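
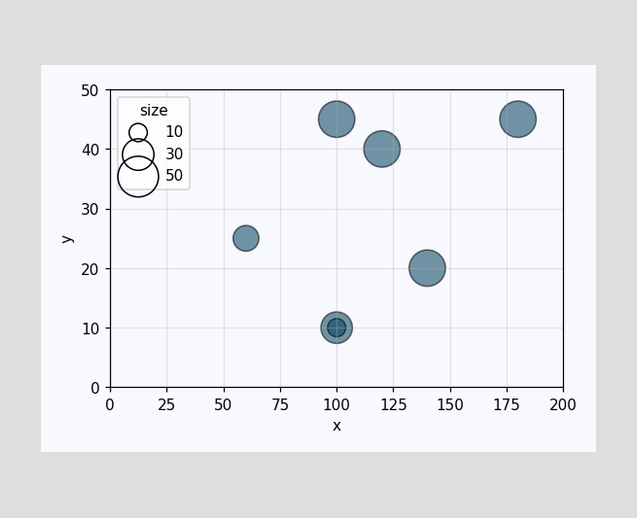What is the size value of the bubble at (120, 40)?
40

Matching the bubble at (120, 40) against the size legend gives 40.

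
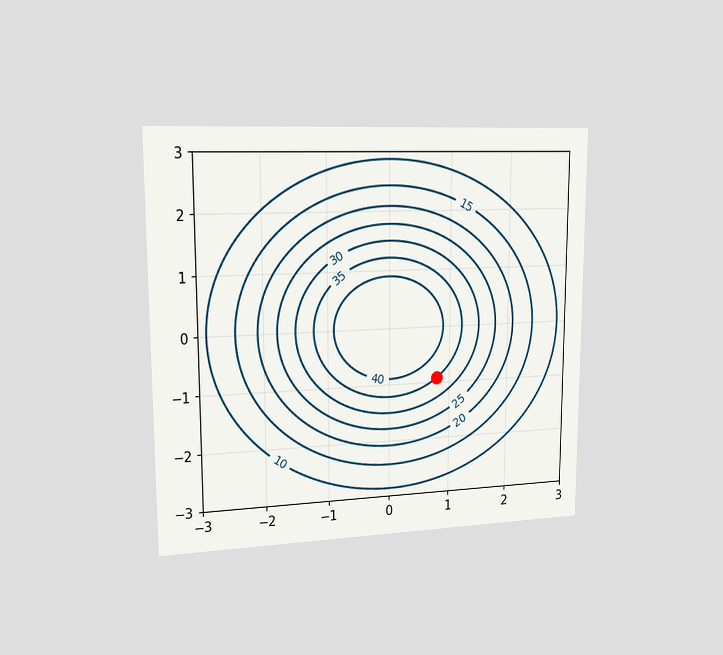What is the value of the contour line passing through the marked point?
The chart is viewed slightly from the left. The marked point sits on the contour labelled 35.

35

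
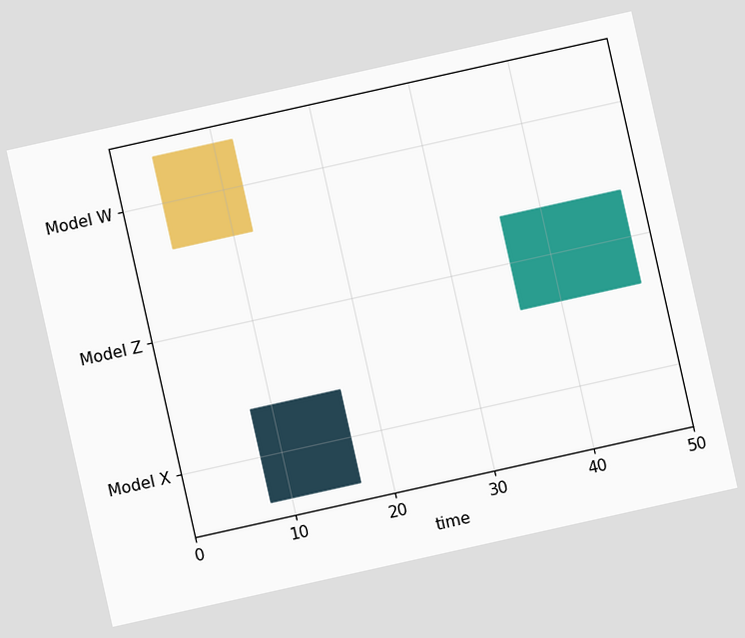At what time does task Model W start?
The chart is tilted about 13° counter-clockwise. The Model W bar begins at t=4.

4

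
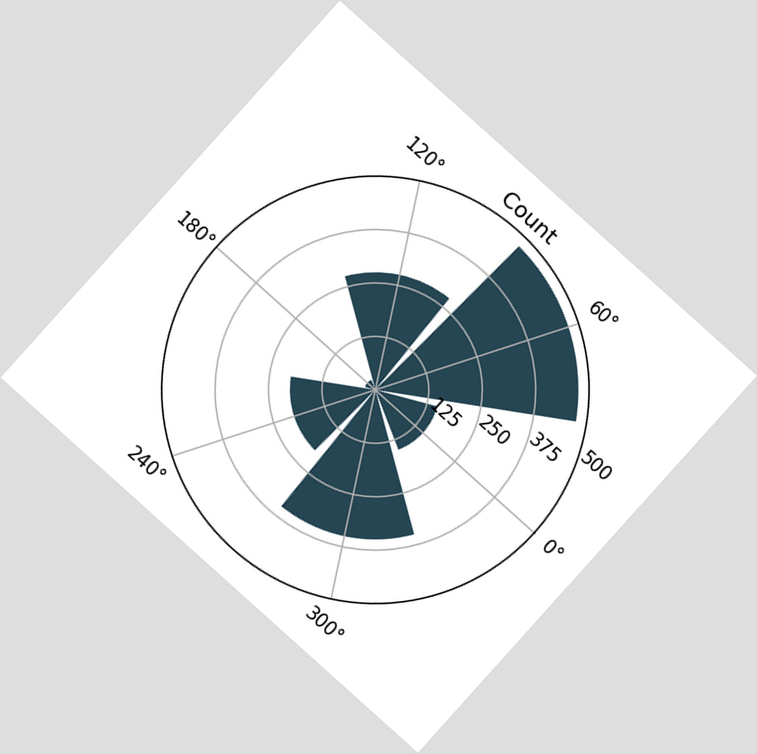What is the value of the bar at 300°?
350

The chart is tilted about 42° clockwise. The bar at 300° reaches 350 on the radial axis.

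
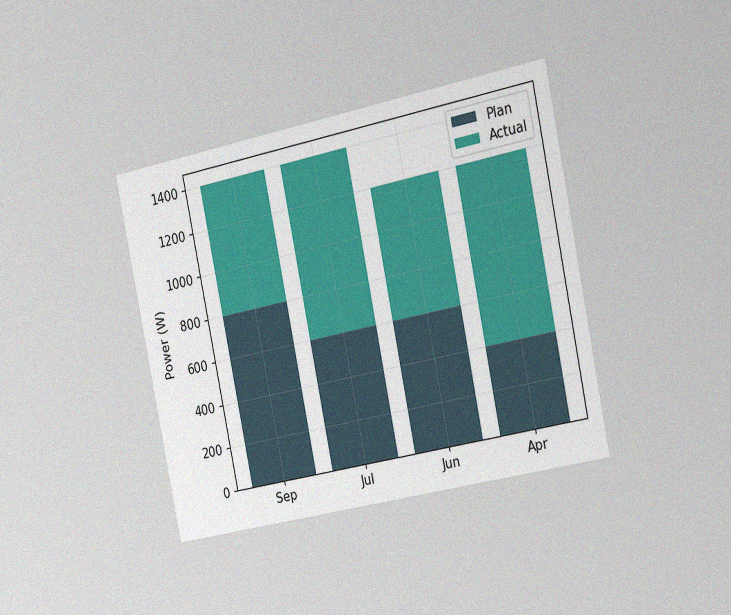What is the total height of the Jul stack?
1400W

The chart is tilted about 12° counter-clockwise and viewed slightly from the right, with some photo noise. The Jul stack's top reaches 1400W on the y-axis.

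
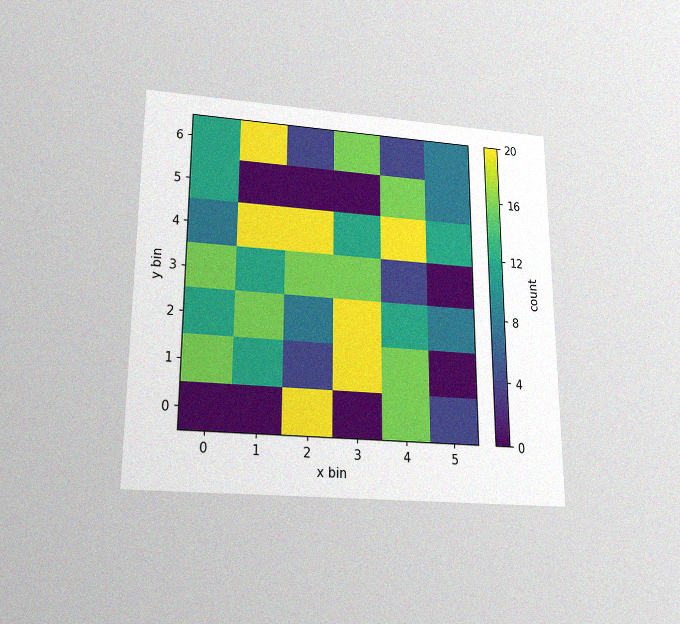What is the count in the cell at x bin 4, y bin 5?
The chart is viewed slightly from below, with some photo noise. Matching the cell (4, 5) against the colorbar gives 16.

16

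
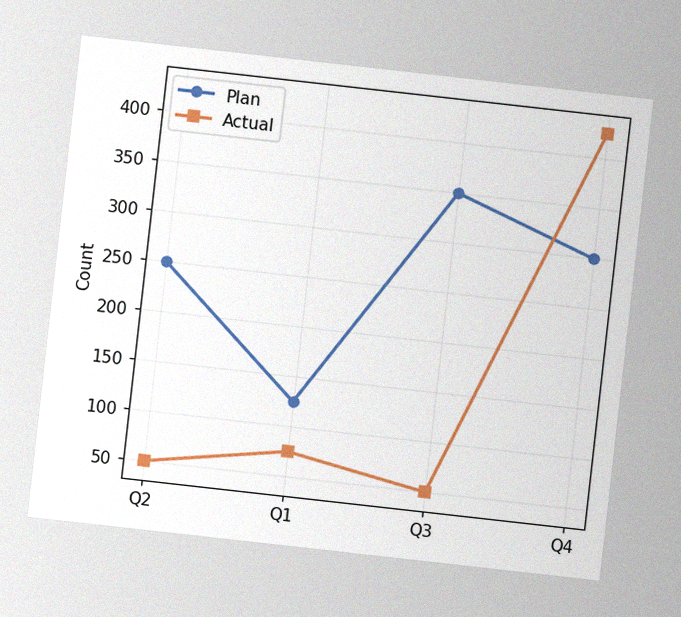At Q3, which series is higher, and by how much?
The chart is tilted about 6° clockwise, with some photo noise. At Q3, Plan sits above the other line by 300.

Plan, by 300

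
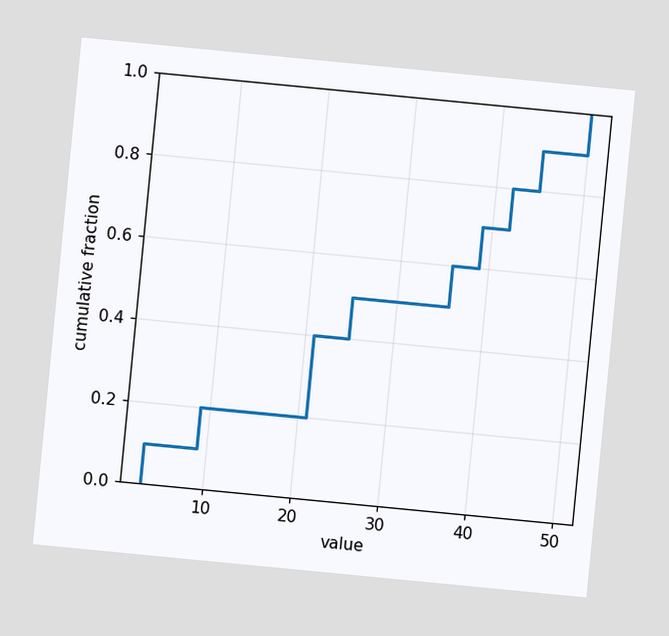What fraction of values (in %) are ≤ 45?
90%

The chart is tilted about 5° clockwise. At x=45 the ECDF step is at 90%.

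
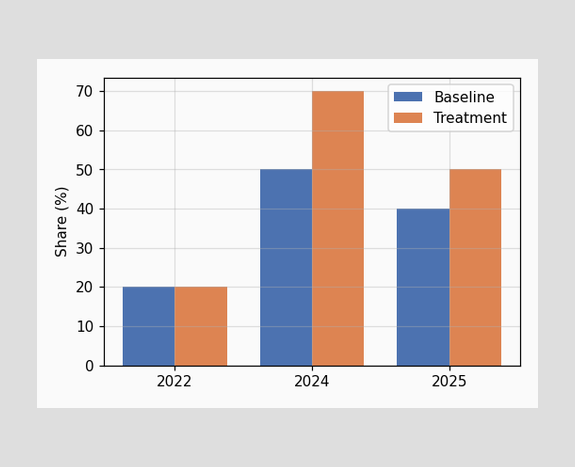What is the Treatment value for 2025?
50%

The Treatment bar at 2025 reaches 50% on the y-axis.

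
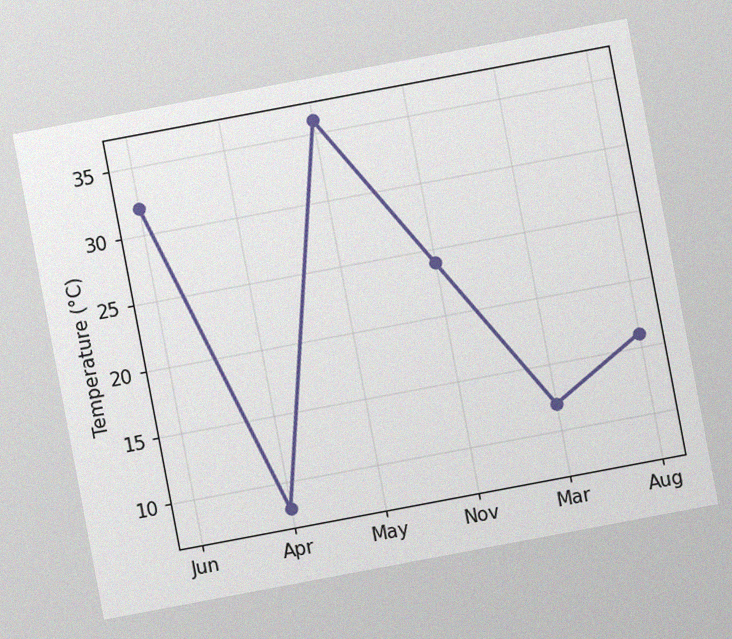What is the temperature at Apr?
8°C

The chart is tilted about 11° counter-clockwise, with some photo noise. At Apr, the line is at 8°C.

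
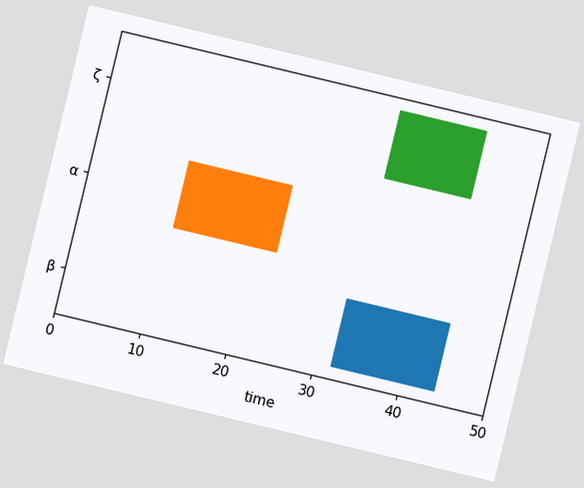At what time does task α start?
The chart is tilted about 13° clockwise. The α bar begins at t=11.

11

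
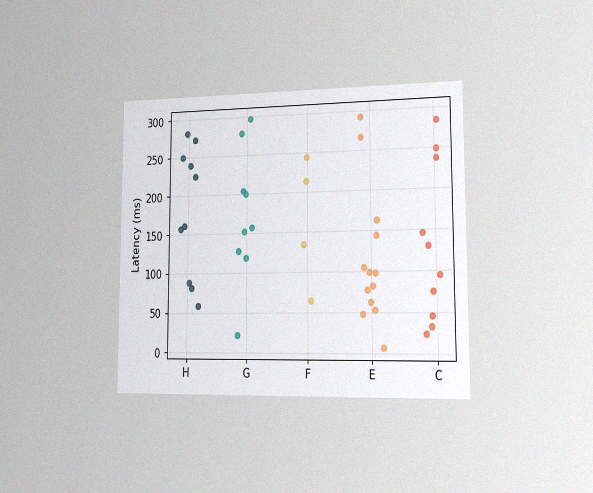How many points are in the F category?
4

The chart is viewed slightly from the right, with some photo noise. Counting the markers in the F column gives 4.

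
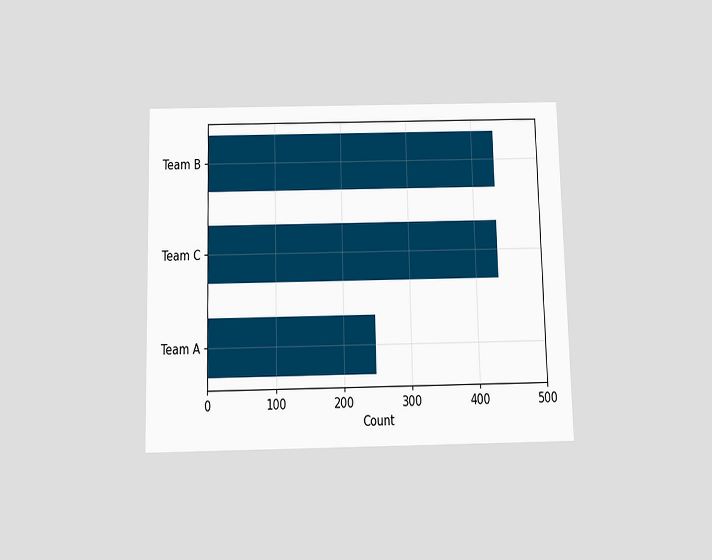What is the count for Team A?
The chart is viewed slightly from below. Reading along the chart's x-axis, the Team A bar reaches 248.

248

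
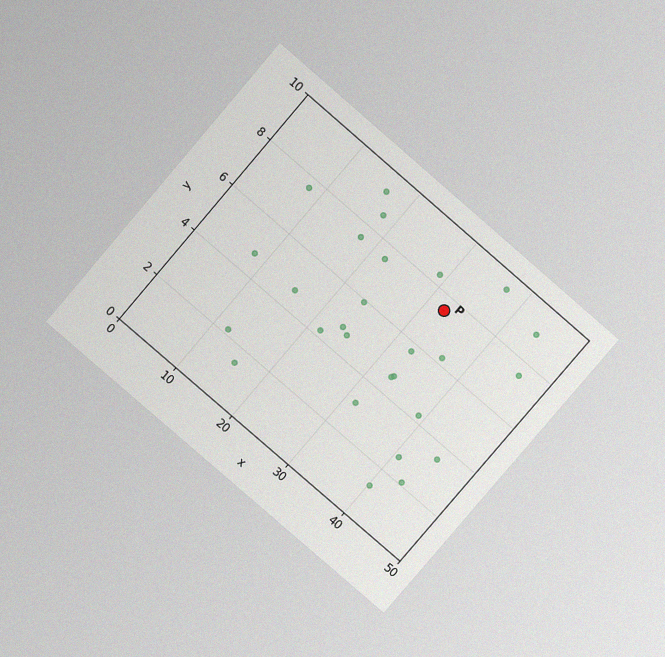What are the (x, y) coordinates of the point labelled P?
The chart is tilted about 41° clockwise and viewed slightly from above, with some photo noise. Following the gridlines from P to each axis, P sits at (32.5, 7.5).

(32.5, 7.5)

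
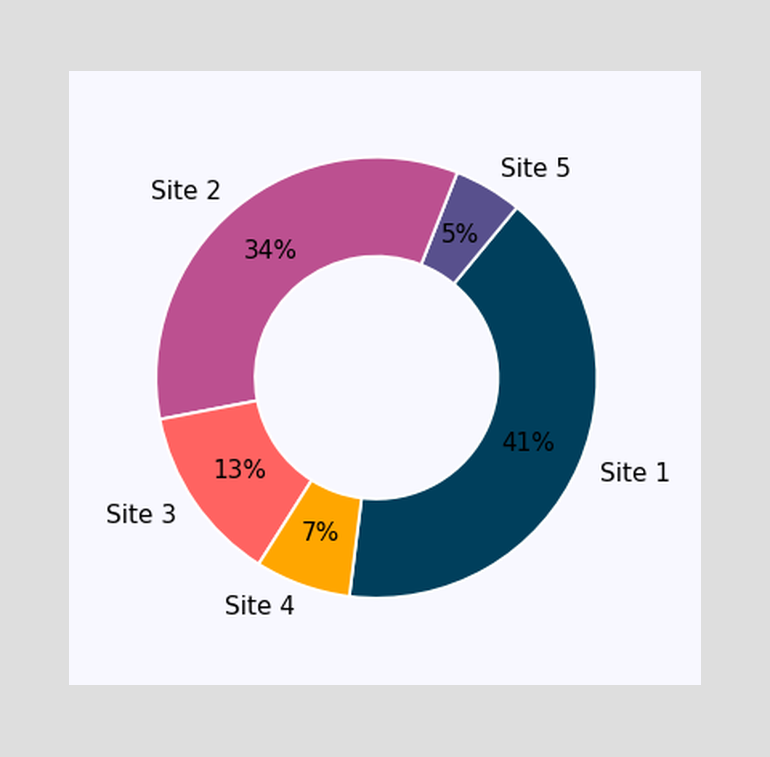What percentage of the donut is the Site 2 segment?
34%

The Site 2 segment takes up 34% of the ring.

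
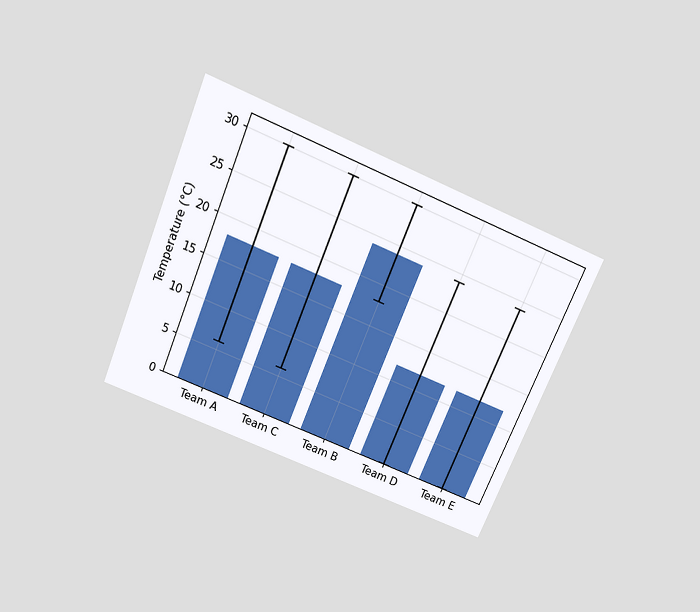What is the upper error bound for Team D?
24°C

The chart is tilted about 23° clockwise and viewed slightly from above. The Team D bar's upper whisker reaches 24°C.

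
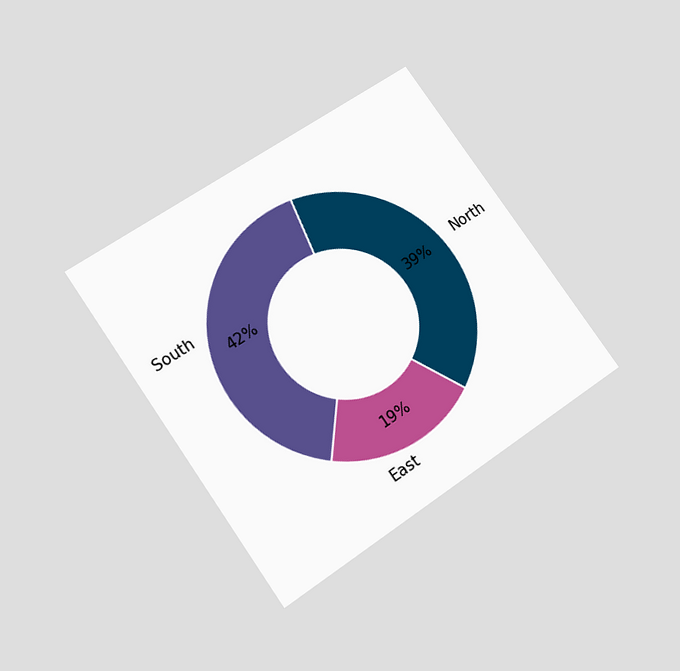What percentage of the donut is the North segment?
39%

The chart is tilted about 35° counter-clockwise and viewed slightly from below. The North segment takes up 39% of the ring.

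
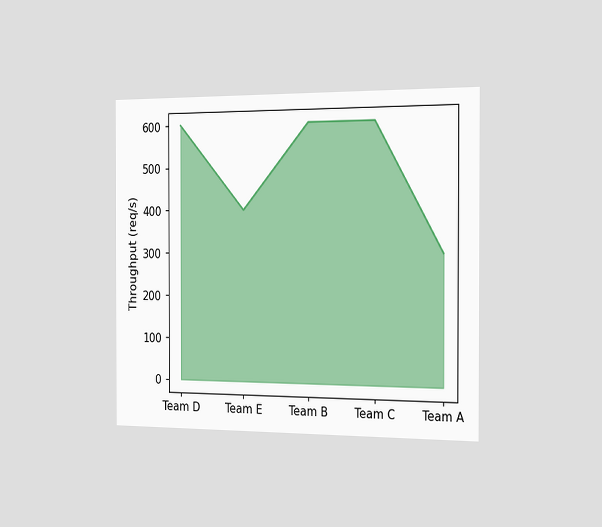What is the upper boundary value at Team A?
300req/s

The chart is viewed slightly from the right. At Team A the upper boundary is at 300req/s.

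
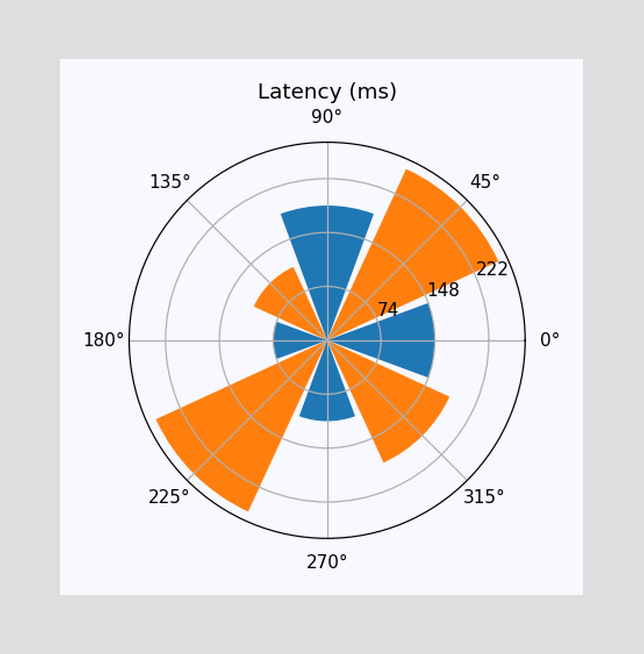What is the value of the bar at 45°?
The bar at 45° reaches 259ms on the radial axis.

259ms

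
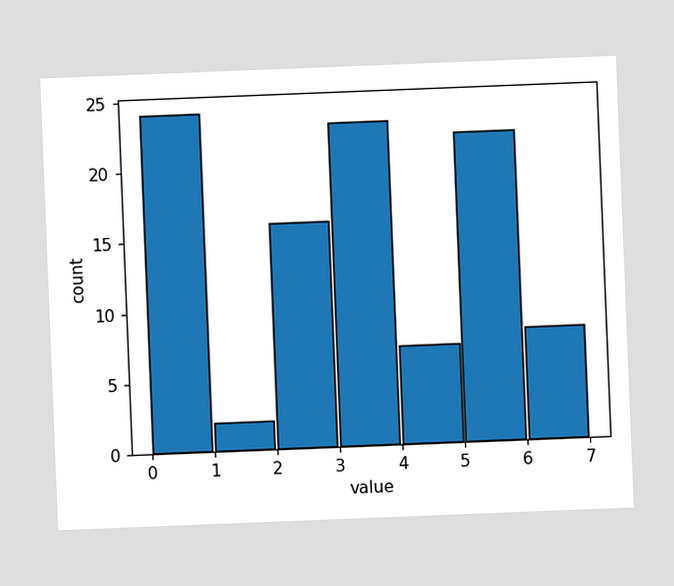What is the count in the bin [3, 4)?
The chart is tilted about 2° counter-clockwise. The [3, 4) bin has height 23.

23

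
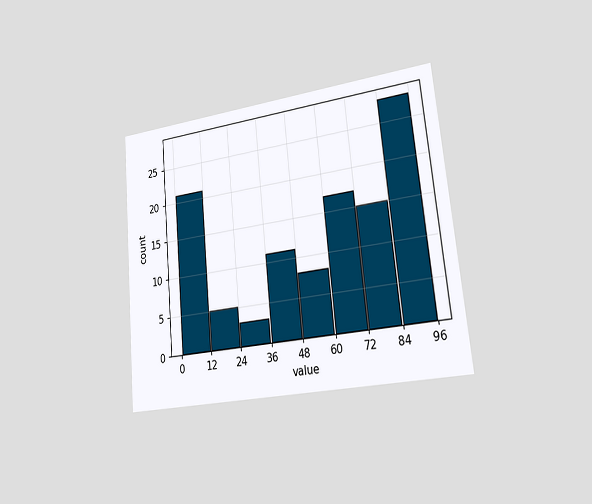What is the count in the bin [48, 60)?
8

The chart is tilted about 5° counter-clockwise and viewed slightly from the right. The [48, 60) bin has height 8.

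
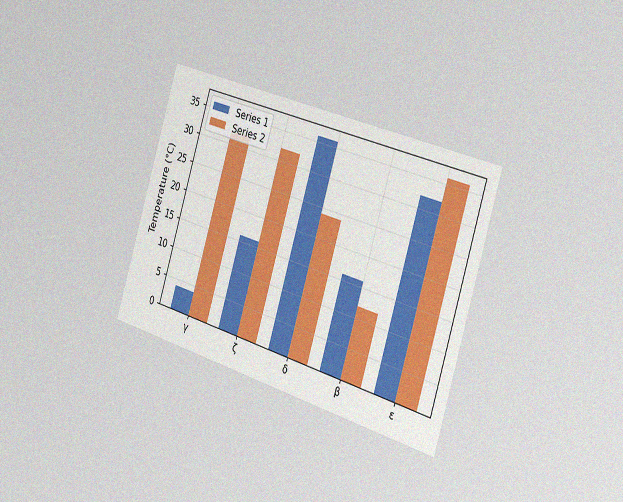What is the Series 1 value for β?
16°C

The chart is tilted about 17° clockwise and viewed slightly from the right, with some photo noise. The Series 1 bar at β reaches 16°C on the y-axis.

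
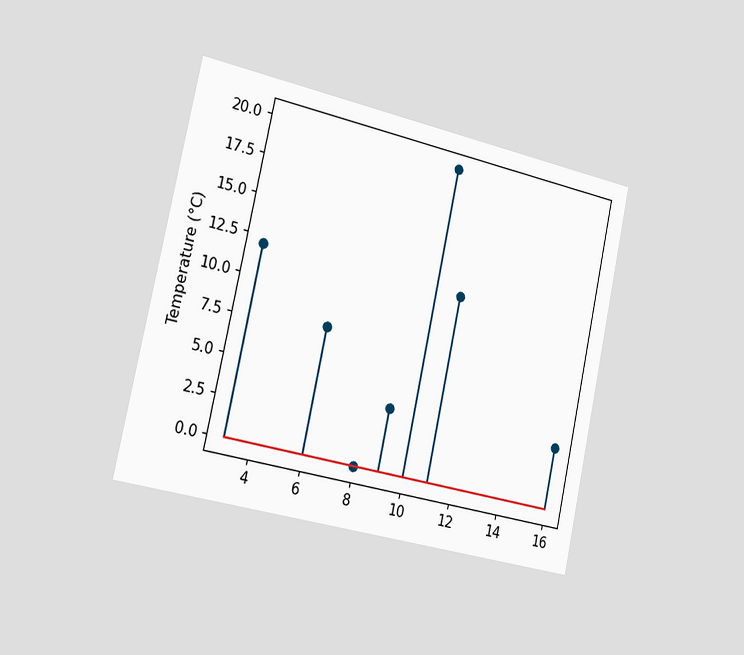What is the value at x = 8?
The chart is tilted about 12° clockwise and viewed slightly from the left. The stem at x=8 reaches 0°C.

0°C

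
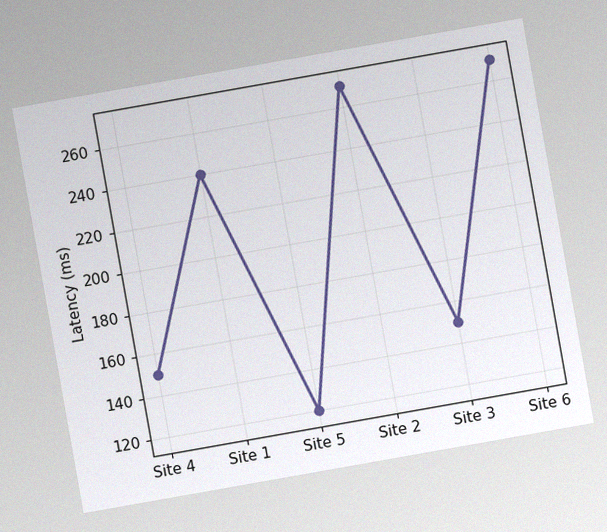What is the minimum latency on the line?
The chart is tilted about 10° counter-clockwise, with some photo noise. The lowest point is at Site 5, and reading across to the y-axis gives 120ms.

120ms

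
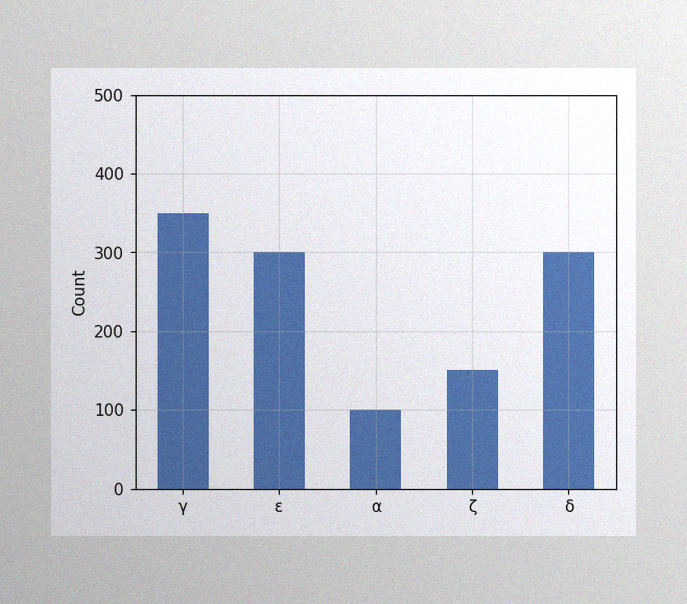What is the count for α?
The image has some photo noise and uneven lighting. Reading along the chart's y-axis, the α bar reaches 100.

100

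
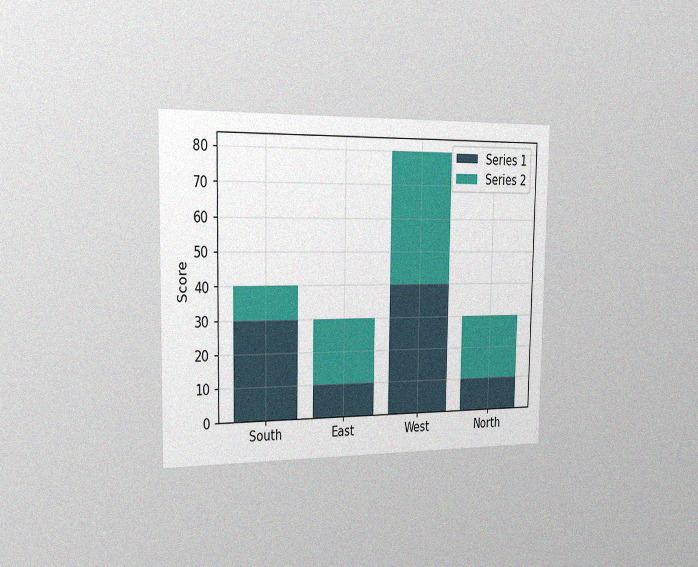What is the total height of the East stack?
The chart is viewed slightly from the left, with some photo noise. The East stack's top reaches 30 on the y-axis.

30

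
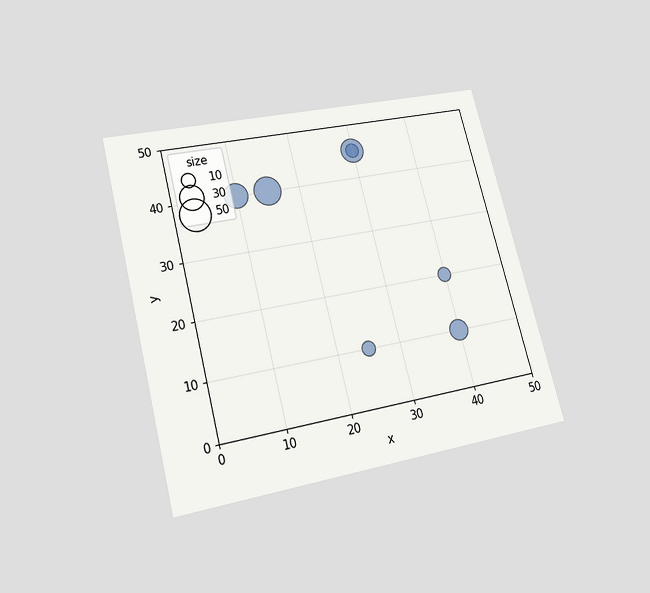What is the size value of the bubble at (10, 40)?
The chart is tilted about 15° counter-clockwise and viewed slightly from below. Matching the bubble at (10, 40) against the size legend gives 30.

30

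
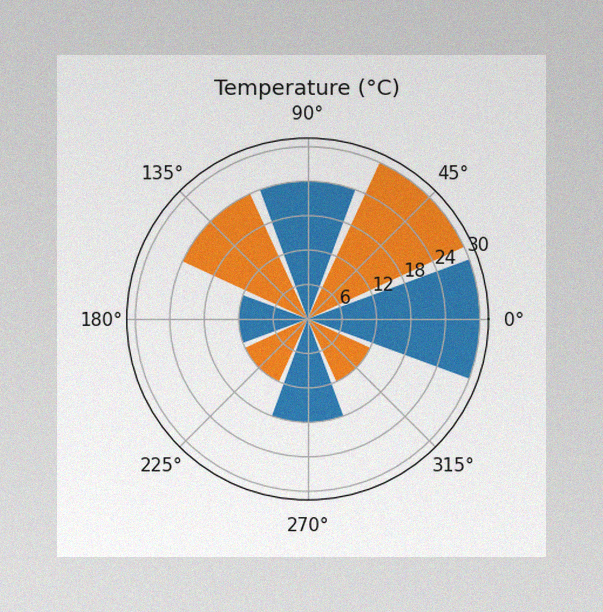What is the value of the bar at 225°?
The image has some photo noise and uneven lighting. The bar at 225° reaches 12°C on the radial axis.

12°C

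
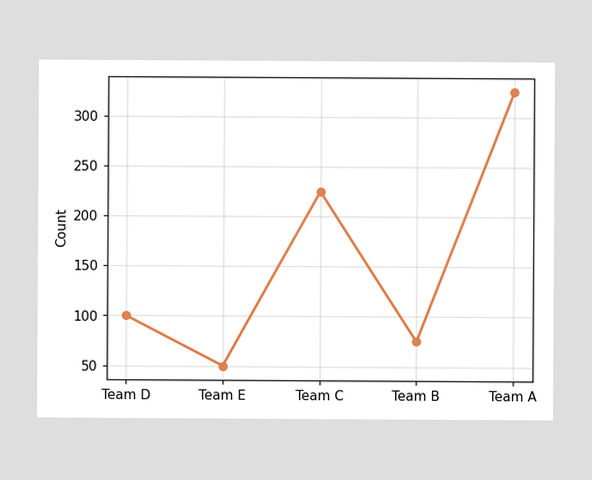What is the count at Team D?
At Team D, the line is at 100.

100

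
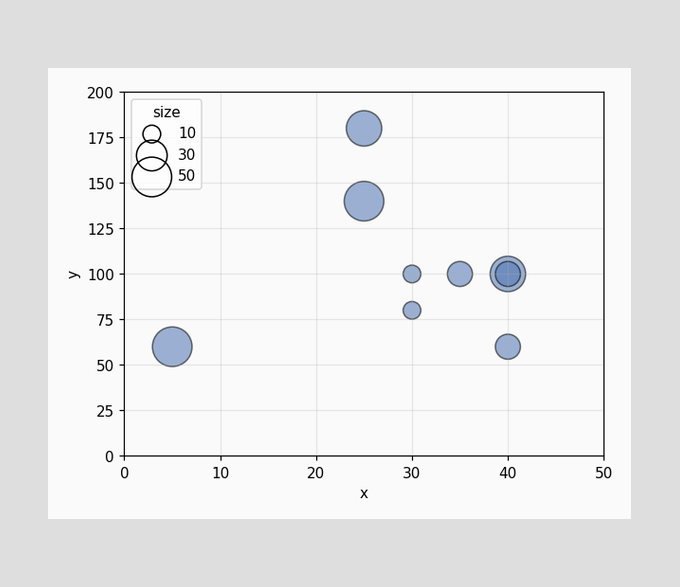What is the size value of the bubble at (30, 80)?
Matching the bubble at (30, 80) against the size legend gives 10.

10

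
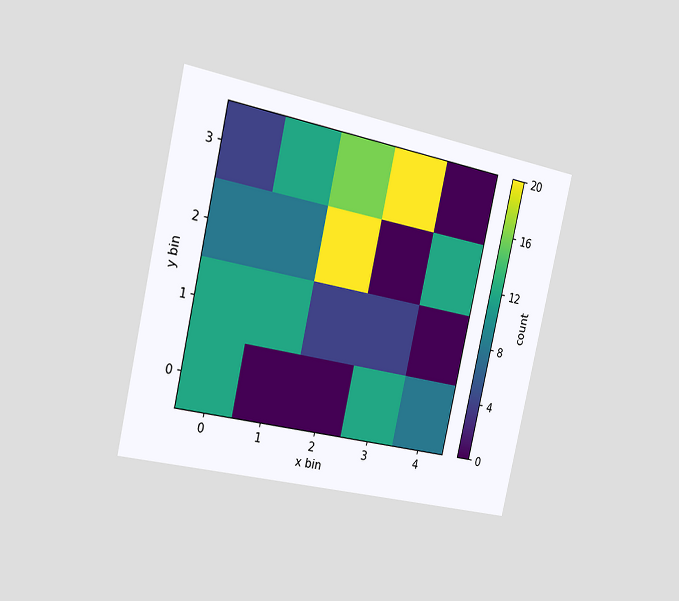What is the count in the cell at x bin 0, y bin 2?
8

The chart is tilted about 13° clockwise and viewed slightly from the left. Matching the cell (0, 2) against the colorbar gives 8.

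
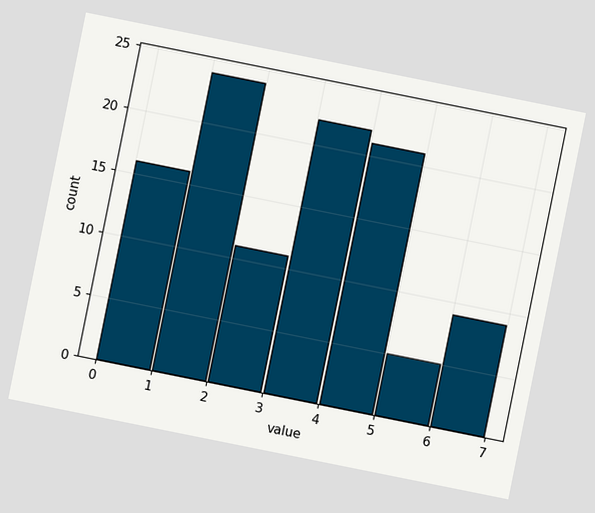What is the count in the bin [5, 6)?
5

The chart is tilted about 11° clockwise. The [5, 6) bin has height 5.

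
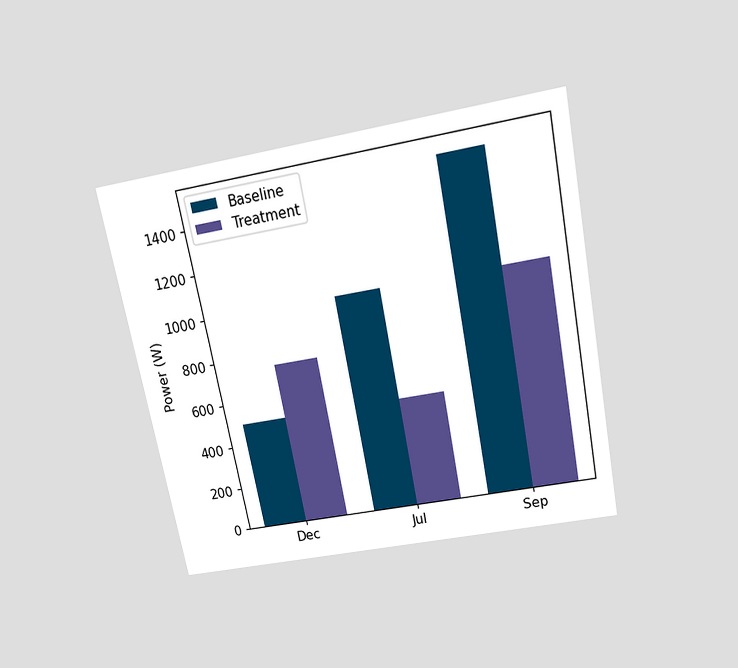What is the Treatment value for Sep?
1000W

The chart is tilted about 11° counter-clockwise and viewed slightly from above. The Treatment bar at Sep reaches 1000W on the y-axis.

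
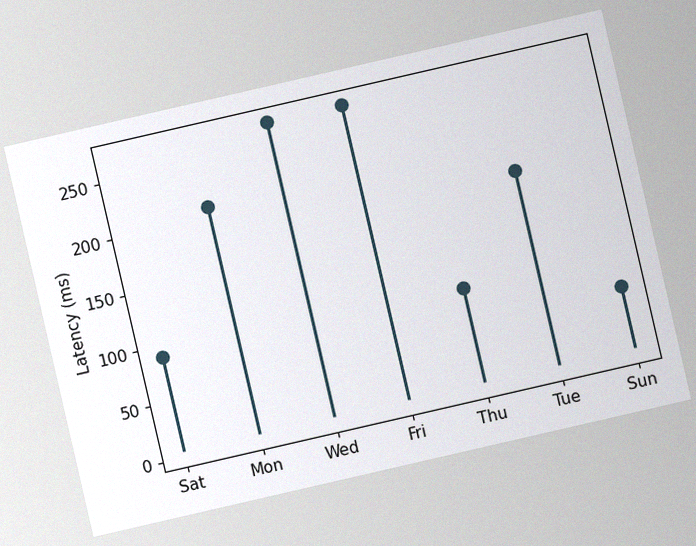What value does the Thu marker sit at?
90ms

The chart is tilted about 13° counter-clockwise, with some photo noise. The Thu marker sits at 90ms.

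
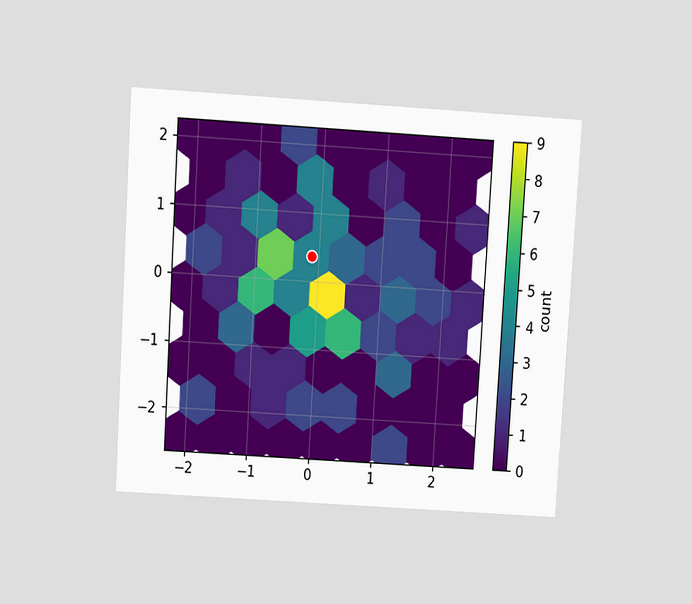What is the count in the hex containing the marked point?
The chart is tilted about 3° clockwise and viewed slightly from above. The marked hex reads 4 on the colorbar.

4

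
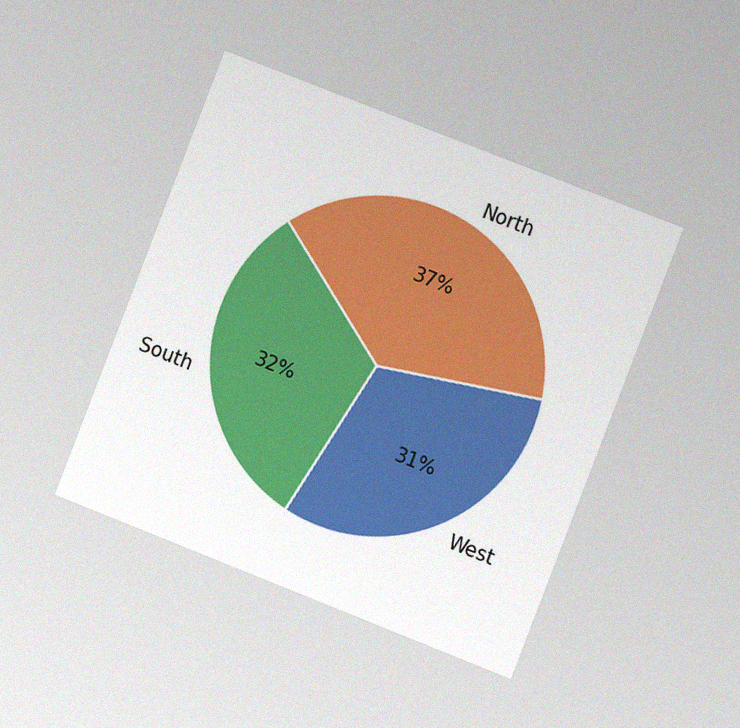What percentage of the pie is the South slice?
32%

The chart is tilted about 21° clockwise and viewed at a slight angle, with some photo noise. The South slice takes up 32% of the pie.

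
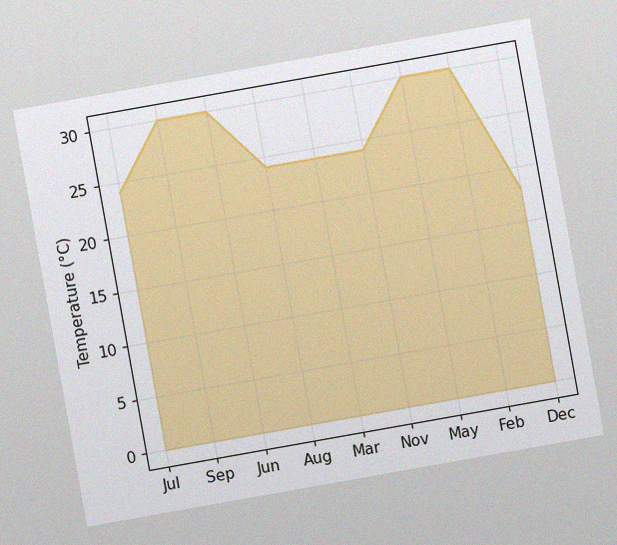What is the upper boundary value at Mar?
24°C

The chart is tilted about 10° counter-clockwise, with some photo noise. At Mar the upper boundary is at 24°C.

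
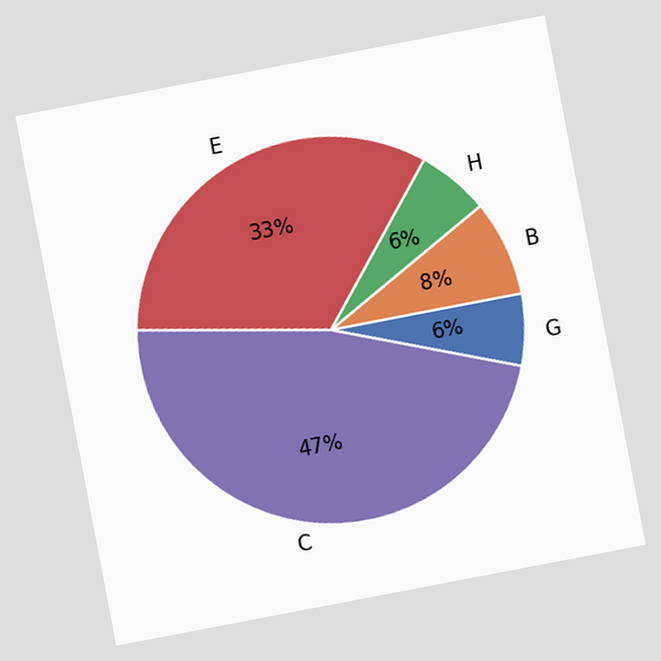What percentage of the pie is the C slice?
47%

The chart is tilted about 11° counter-clockwise. The C slice takes up 47% of the pie.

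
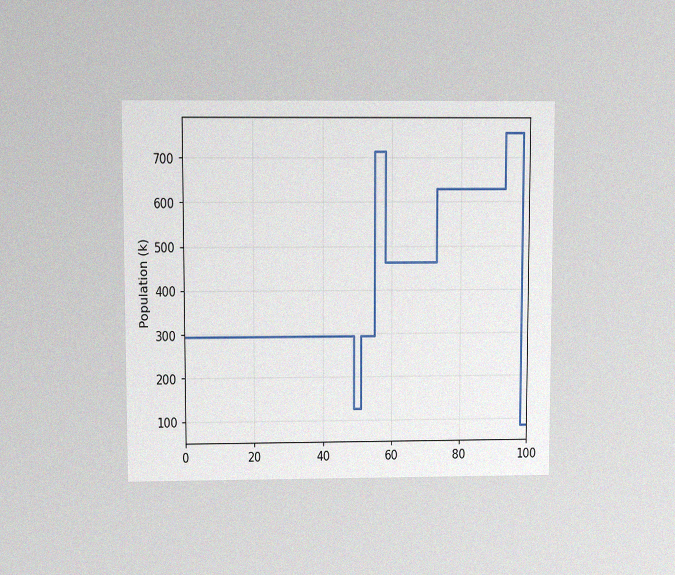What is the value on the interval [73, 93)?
The chart is viewed slightly from above, with some photo noise. On [73, 93) the step sits at 630k.

630k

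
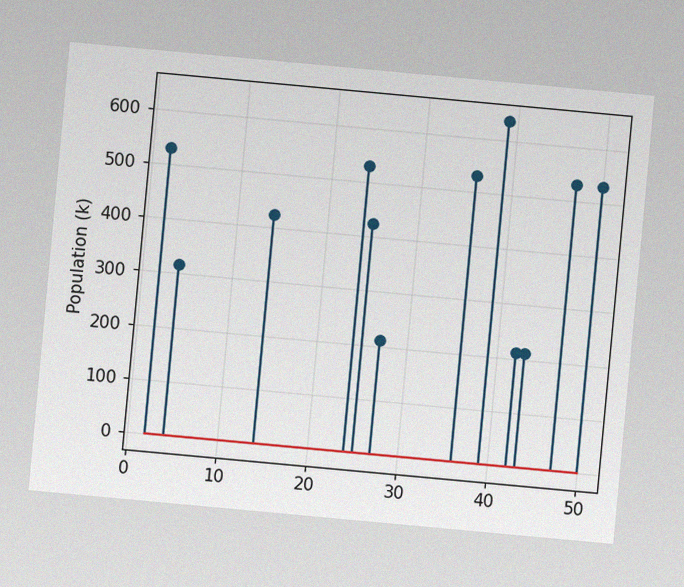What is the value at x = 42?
The chart is tilted about 5° clockwise, with some photo noise. The stem at x=42 reaches 212k.

212k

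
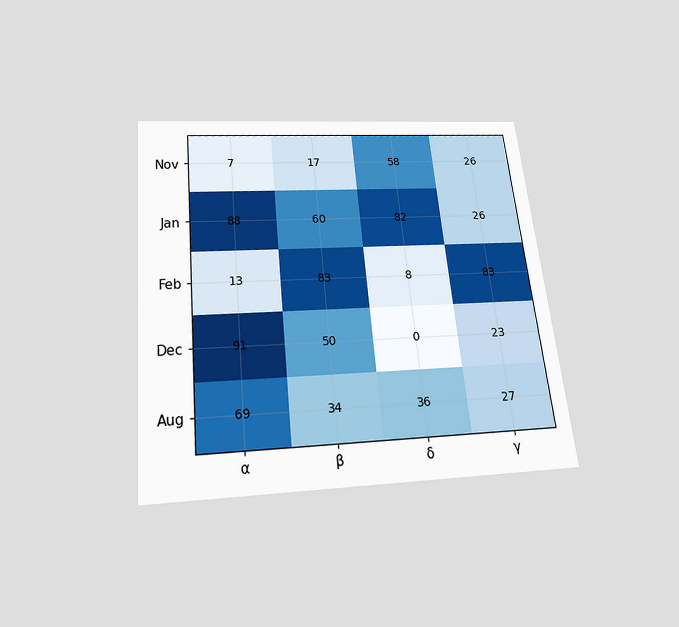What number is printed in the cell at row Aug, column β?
The chart is tilted about 6° counter-clockwise and viewed slightly from below. The (Aug, β) cell reads 34.

34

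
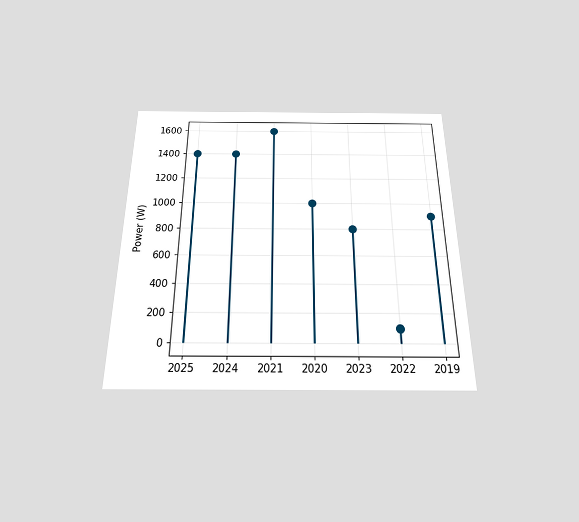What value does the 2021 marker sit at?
1600W

The chart is viewed slightly from below. The 2021 marker sits at 1600W.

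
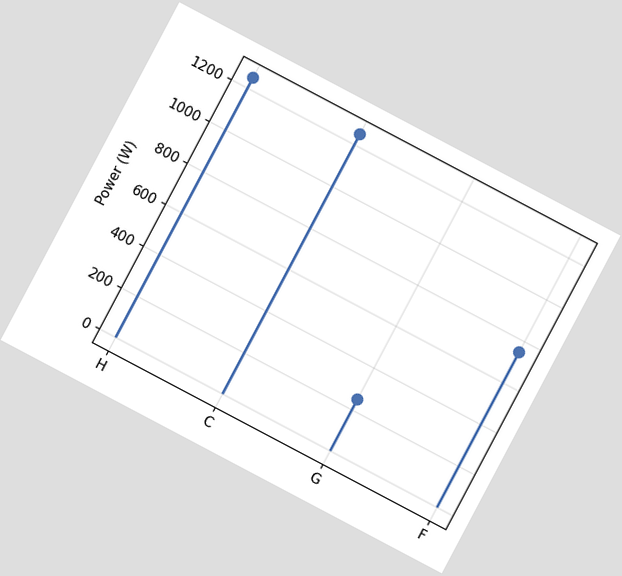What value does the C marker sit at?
1250W

The chart is tilted about 28° clockwise. The C marker sits at 1250W.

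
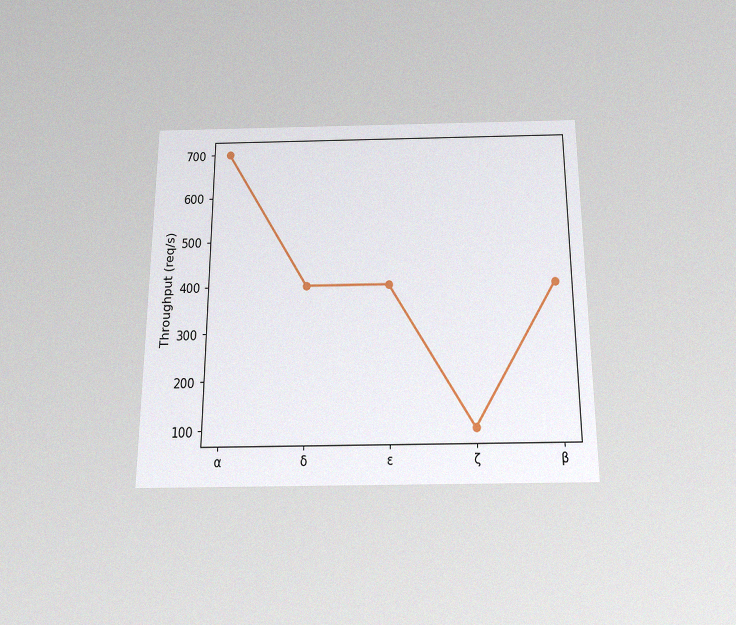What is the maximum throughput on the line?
700req/s

The chart is viewed slightly from below, with some photo noise. The highest point is at α, and reading across to the y-axis gives 700req/s.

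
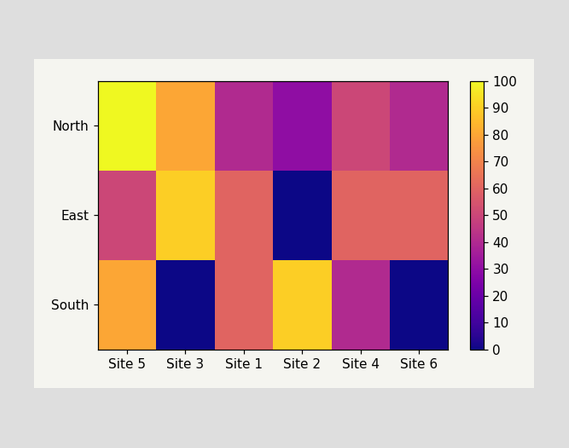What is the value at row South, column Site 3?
0

Matching cell (South, Site 3) against the colorbar gives 0.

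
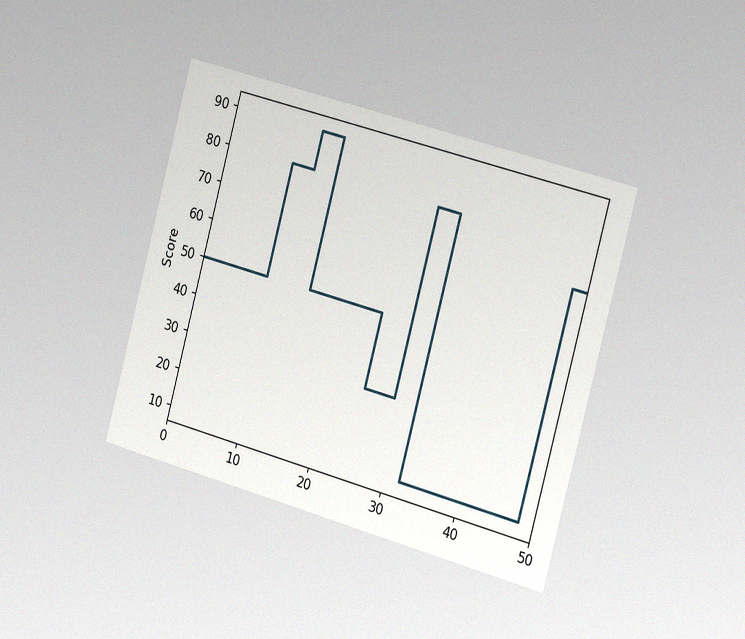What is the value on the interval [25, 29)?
The chart is tilted about 15° clockwise and viewed slightly from the right, with some photo noise. On [25, 29) the step sits at 30.

30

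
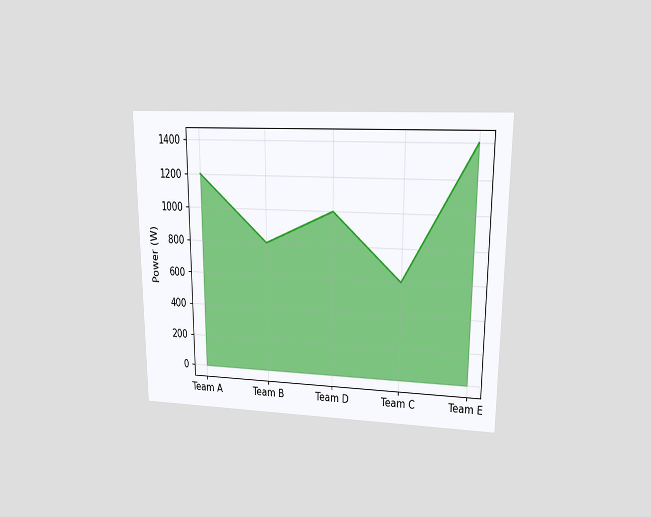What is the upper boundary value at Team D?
1000W

The chart is viewed at a slight angle. At Team D the upper boundary is at 1000W.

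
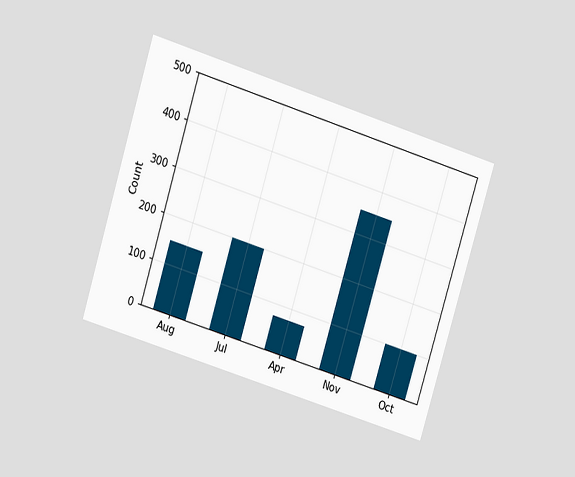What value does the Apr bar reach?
The chart is tilted about 17° clockwise and viewed slightly from above. Reading along the chart's y-axis, the Apr bar reaches 75.

75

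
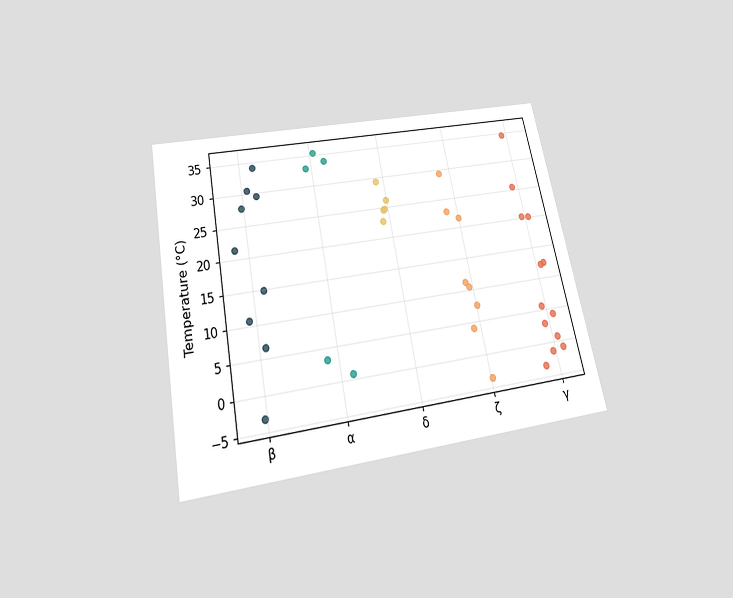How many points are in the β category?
The chart is tilted about 11° counter-clockwise and viewed slightly from below. Counting the markers in the β column gives 9.

9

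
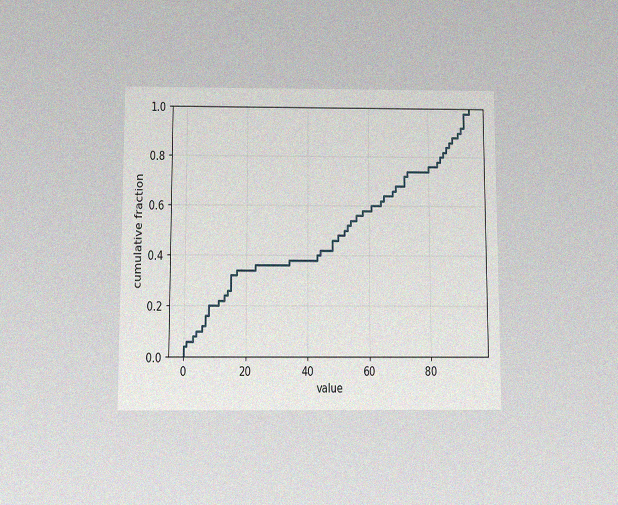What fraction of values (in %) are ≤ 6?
The chart is viewed slightly from below, with some photo noise. At x=6 the ECDF step is at 12%.

12%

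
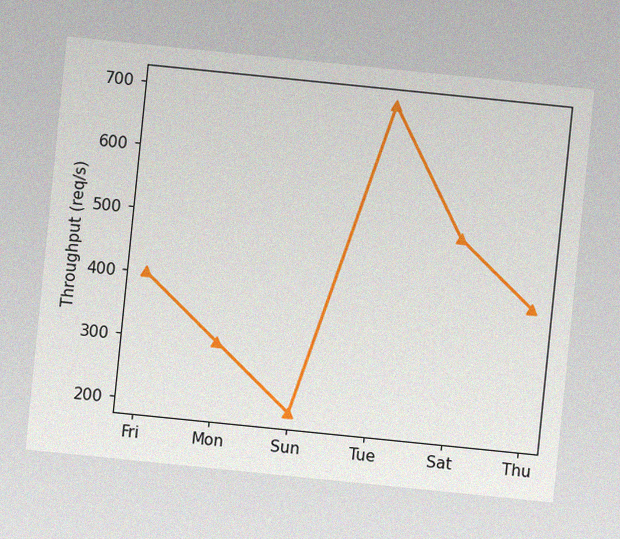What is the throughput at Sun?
200req/s

The chart is tilted about 6° clockwise, with some photo noise. At Sun, the line is at 200req/s.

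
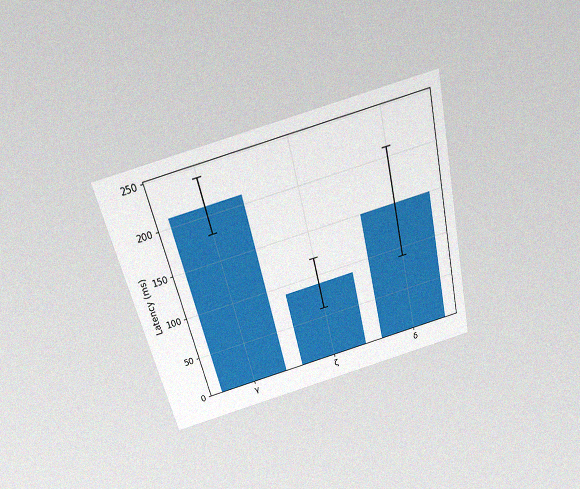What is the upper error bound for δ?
210ms

The chart is tilted about 14° counter-clockwise and viewed slightly from above, with some photo noise. The δ bar's upper whisker reaches 210ms.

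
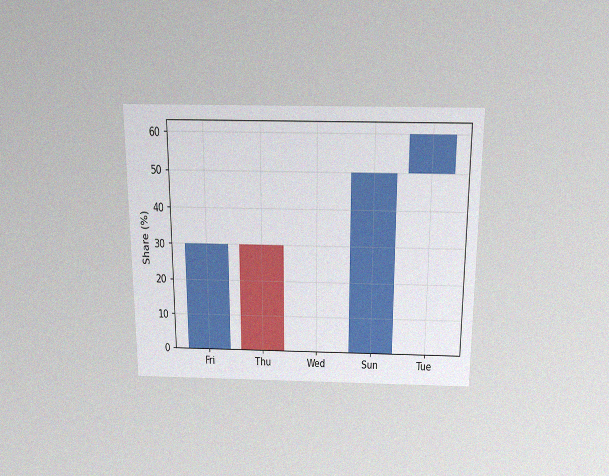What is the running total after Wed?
The chart is viewed slightly from above, with some photo noise. After Wed the running total reaches 0%.

0%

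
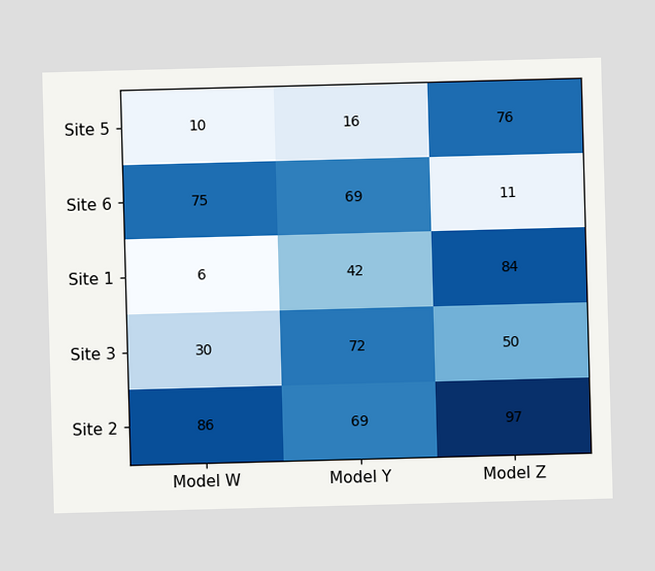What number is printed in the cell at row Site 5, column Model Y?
The (Site 5, Model Y) cell reads 16.

16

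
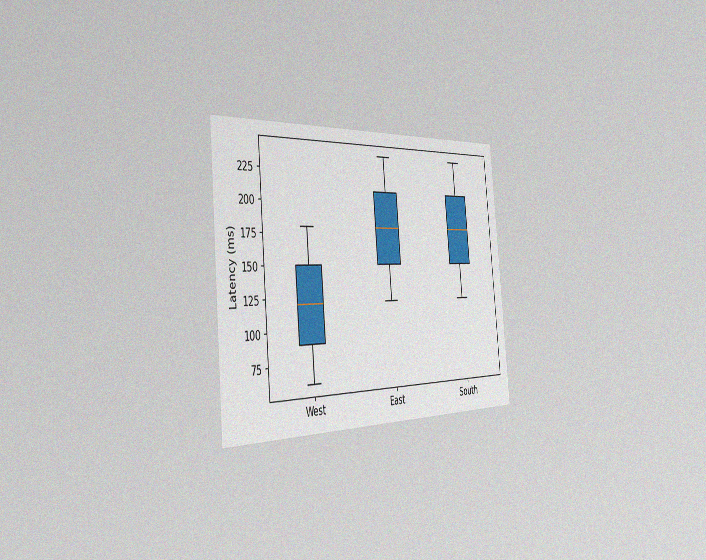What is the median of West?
The chart is tilted about 5° counter-clockwise and viewed slightly from the left, with some photo noise. The median line in the West box sits at 120ms.

120ms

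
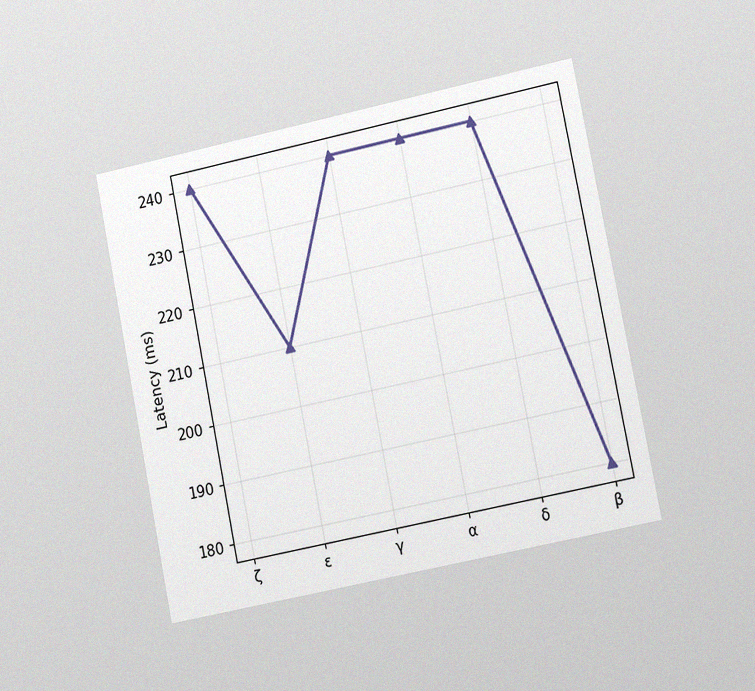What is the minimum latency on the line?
180ms

The chart is tilted about 11° counter-clockwise and viewed slightly from the right, with some photo noise. The lowest point is at β, and reading across to the y-axis gives 180ms.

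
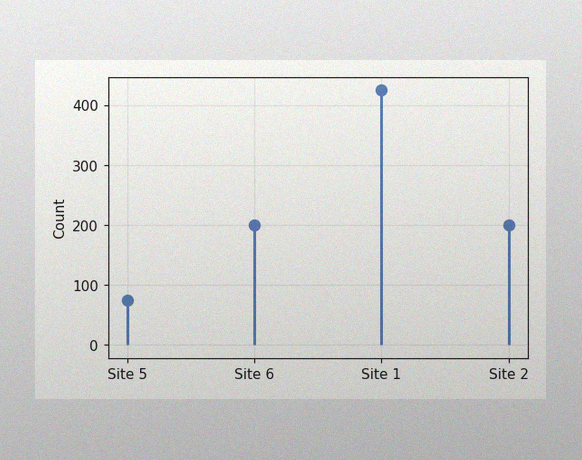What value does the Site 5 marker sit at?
75

The image has some photo noise and uneven lighting. The Site 5 marker sits at 75.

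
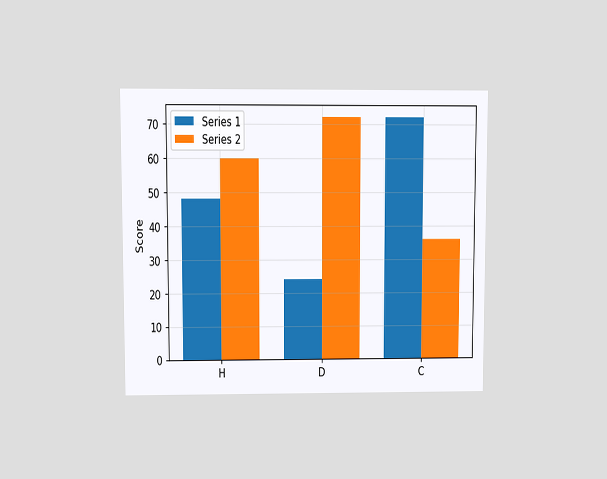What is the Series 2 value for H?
The chart is viewed at a slight angle. The Series 2 bar at H reaches 60 on the y-axis.

60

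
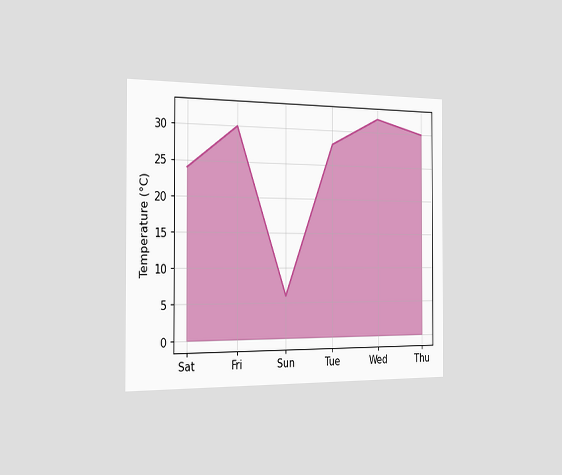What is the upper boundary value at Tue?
28°C

The chart is viewed slightly from the left. At Tue the upper boundary is at 28°C.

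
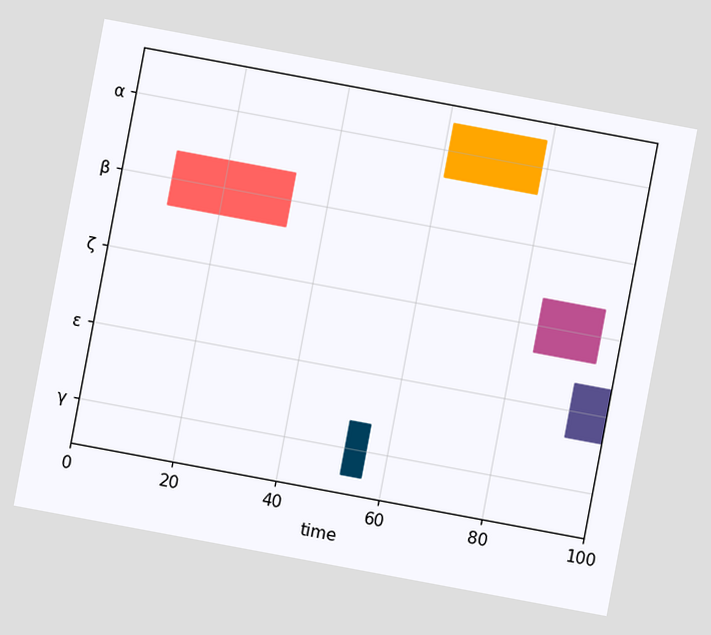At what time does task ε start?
The chart is tilted about 11° clockwise. The ε bar begins at t=93.

93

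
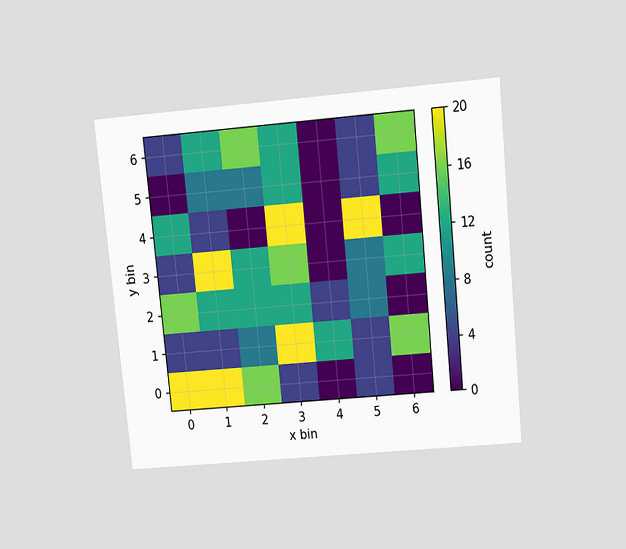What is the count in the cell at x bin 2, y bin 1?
The chart is tilted about 6° counter-clockwise and viewed slightly from above. Matching the cell (2, 1) against the colorbar gives 8.

8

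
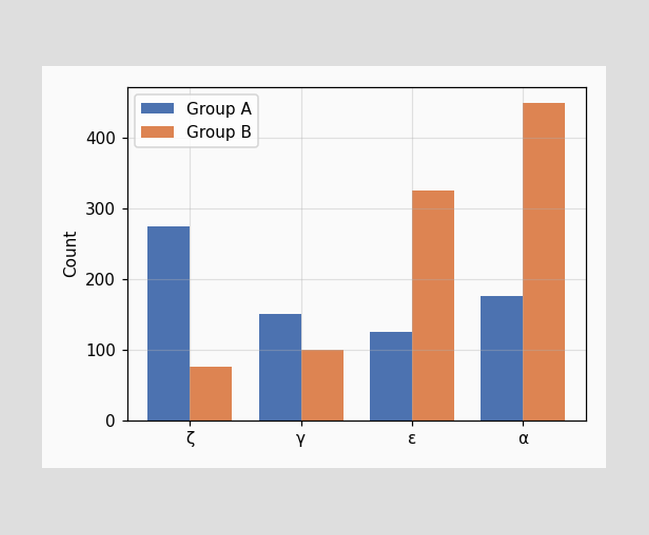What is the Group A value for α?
175

The Group A bar at α reaches 175 on the y-axis.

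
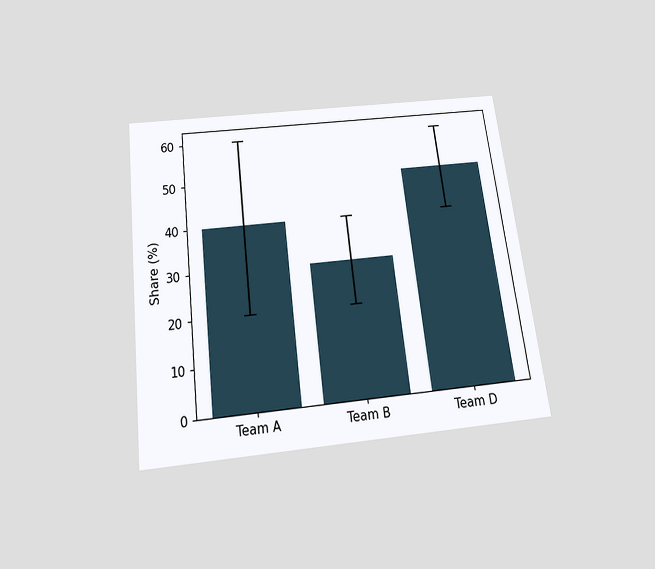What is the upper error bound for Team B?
The chart is tilted about 7° counter-clockwise and viewed slightly from below. The Team B bar's upper whisker reaches 40%.

40%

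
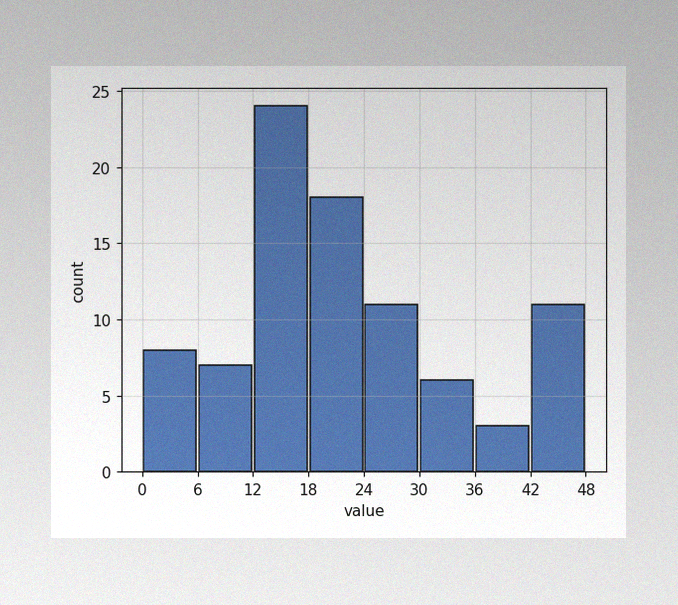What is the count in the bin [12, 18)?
24

The image has some photo noise and uneven lighting. The [12, 18) bin has height 24.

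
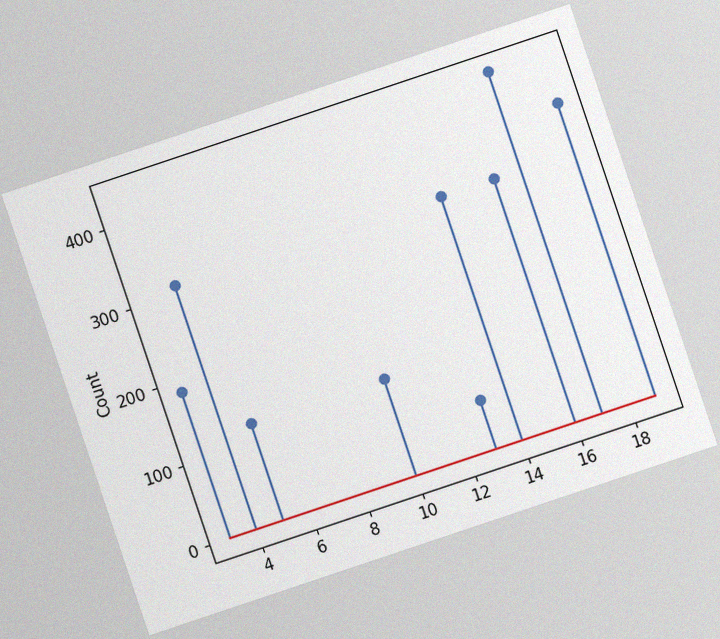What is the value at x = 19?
372

The chart is tilted about 19° counter-clockwise, with some photo noise. The stem at x=19 reaches 372.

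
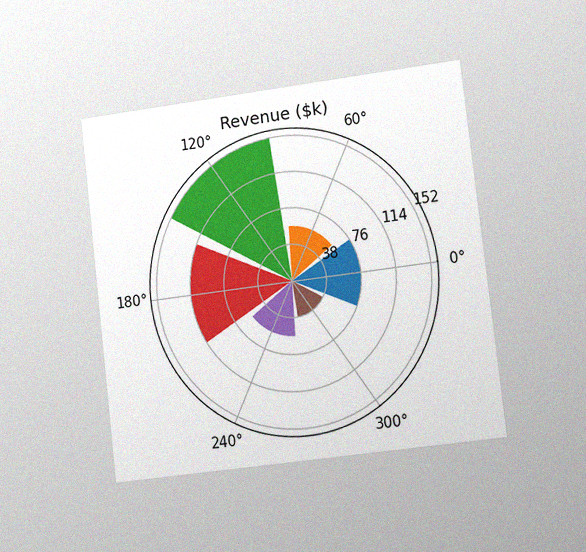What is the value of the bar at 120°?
$152k

The chart is tilted about 7° counter-clockwise and viewed slightly from the right, with some photo noise. The bar at 120° reaches $152k on the radial axis.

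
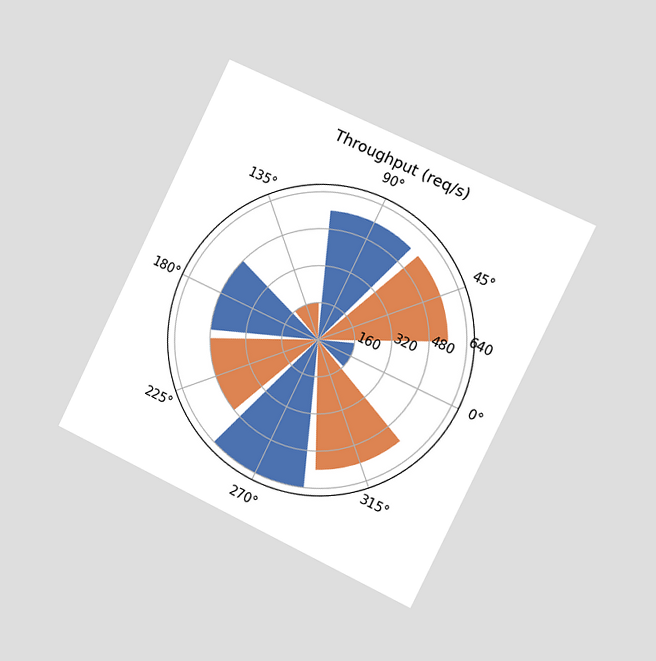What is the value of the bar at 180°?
480req/s

The chart is tilted about 26° clockwise and viewed slightly from the right. The bar at 180° reaches 480req/s on the radial axis.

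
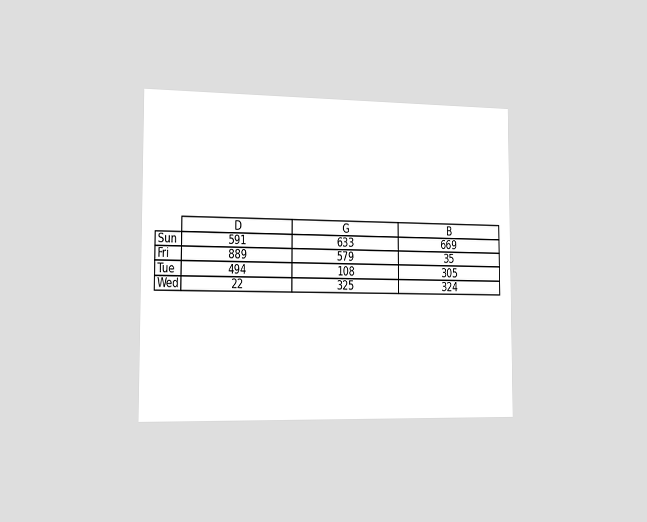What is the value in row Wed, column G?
The chart is viewed slightly from the left. The (Wed, G) cell reads 325.

325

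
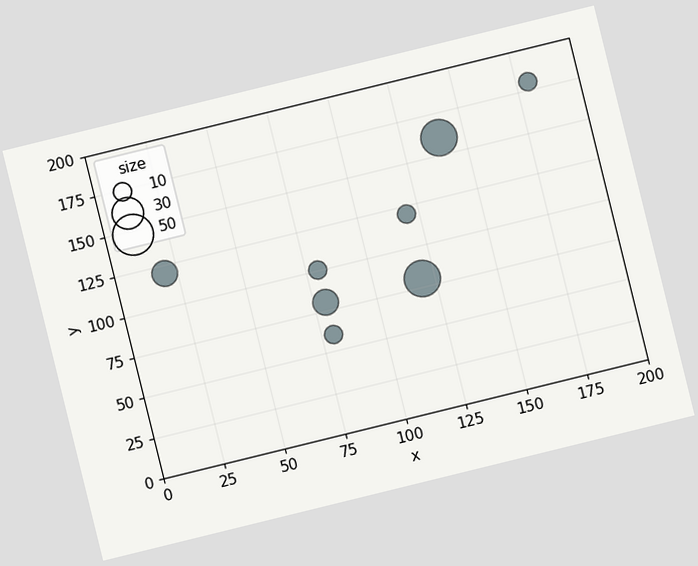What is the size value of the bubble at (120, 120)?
The chart is tilted about 14° counter-clockwise. Matching the bubble at (120, 120) against the size legend gives 10.

10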